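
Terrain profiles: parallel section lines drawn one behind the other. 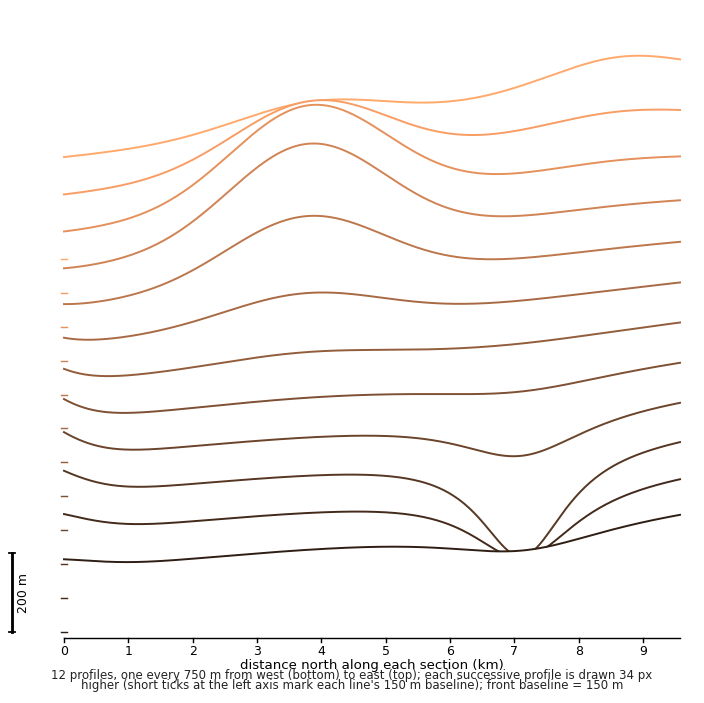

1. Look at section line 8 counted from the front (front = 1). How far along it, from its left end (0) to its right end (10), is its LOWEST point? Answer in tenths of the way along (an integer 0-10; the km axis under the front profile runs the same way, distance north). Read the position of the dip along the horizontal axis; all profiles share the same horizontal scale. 0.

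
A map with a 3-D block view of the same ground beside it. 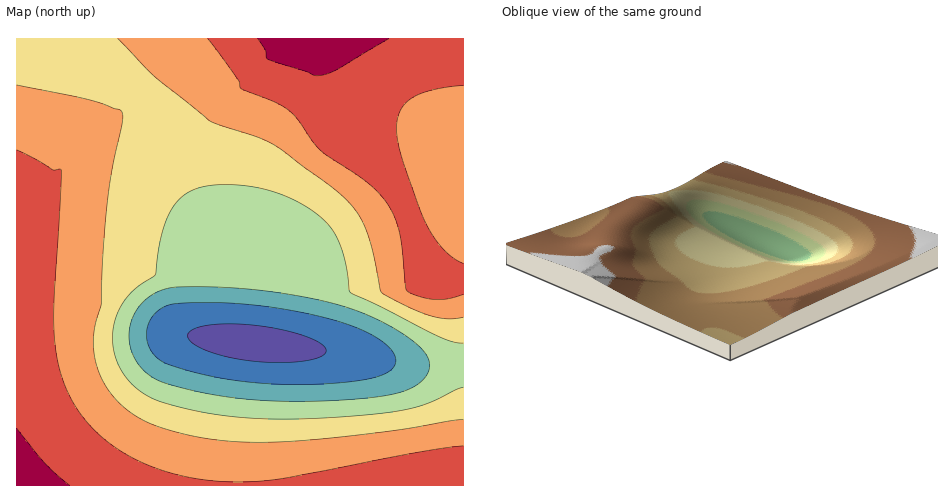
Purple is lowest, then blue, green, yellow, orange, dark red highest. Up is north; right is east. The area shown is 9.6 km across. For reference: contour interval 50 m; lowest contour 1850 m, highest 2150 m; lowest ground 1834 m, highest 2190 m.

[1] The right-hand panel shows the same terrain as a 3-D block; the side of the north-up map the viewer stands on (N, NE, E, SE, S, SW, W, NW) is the NW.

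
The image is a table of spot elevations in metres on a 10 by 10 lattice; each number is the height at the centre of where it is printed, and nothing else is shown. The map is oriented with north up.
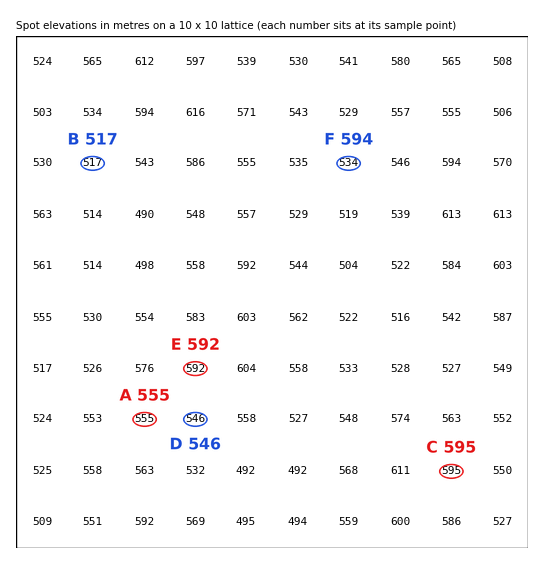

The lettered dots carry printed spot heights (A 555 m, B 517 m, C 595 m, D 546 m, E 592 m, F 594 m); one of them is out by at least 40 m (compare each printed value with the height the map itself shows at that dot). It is F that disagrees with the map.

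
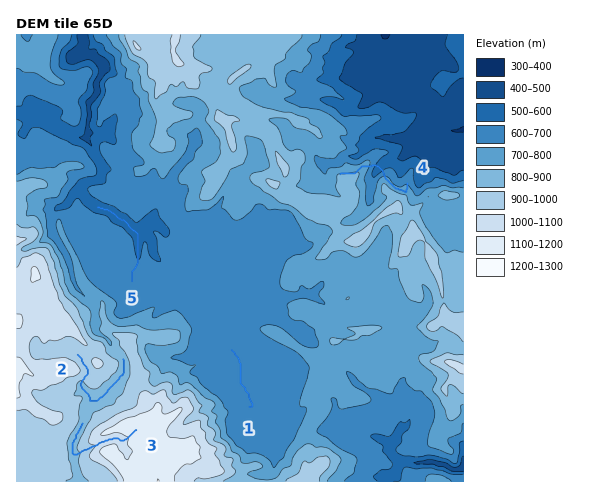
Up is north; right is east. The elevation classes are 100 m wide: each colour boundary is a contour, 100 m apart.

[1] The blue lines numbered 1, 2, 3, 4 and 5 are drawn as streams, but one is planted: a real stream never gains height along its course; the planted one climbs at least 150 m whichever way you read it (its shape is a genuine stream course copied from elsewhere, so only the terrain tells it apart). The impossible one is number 4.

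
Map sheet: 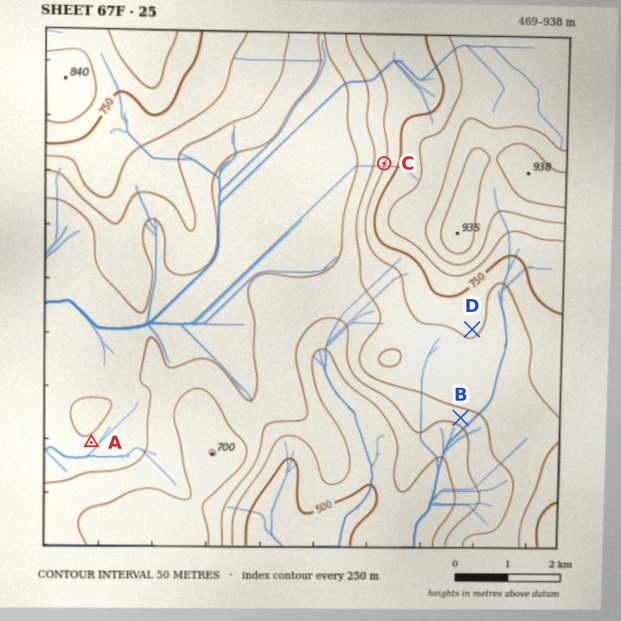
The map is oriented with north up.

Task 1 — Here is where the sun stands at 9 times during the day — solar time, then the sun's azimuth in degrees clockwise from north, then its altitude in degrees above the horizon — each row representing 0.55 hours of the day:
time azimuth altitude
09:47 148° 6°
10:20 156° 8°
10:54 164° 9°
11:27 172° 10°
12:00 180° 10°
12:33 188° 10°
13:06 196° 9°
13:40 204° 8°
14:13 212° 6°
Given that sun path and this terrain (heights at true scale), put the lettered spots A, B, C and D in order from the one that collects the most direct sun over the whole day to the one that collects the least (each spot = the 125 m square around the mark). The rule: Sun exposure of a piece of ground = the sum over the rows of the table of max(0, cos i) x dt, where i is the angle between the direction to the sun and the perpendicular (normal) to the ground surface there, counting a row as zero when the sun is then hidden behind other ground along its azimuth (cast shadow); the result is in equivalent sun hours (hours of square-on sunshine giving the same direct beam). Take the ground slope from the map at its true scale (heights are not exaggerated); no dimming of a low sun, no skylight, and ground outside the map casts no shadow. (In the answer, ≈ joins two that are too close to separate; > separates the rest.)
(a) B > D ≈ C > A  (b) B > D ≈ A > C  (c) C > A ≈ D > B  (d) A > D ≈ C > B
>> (b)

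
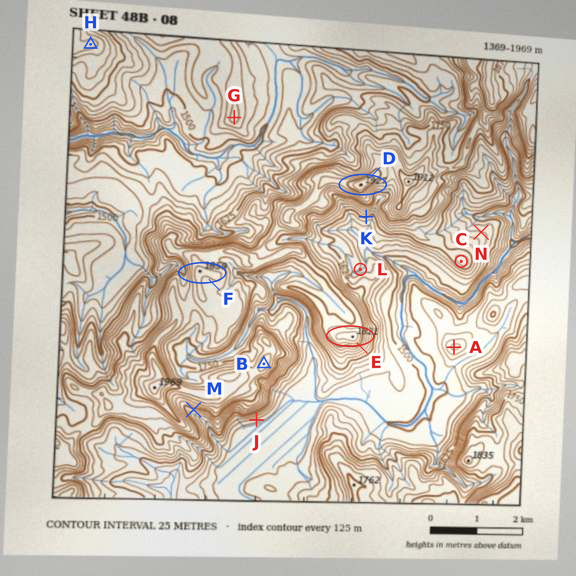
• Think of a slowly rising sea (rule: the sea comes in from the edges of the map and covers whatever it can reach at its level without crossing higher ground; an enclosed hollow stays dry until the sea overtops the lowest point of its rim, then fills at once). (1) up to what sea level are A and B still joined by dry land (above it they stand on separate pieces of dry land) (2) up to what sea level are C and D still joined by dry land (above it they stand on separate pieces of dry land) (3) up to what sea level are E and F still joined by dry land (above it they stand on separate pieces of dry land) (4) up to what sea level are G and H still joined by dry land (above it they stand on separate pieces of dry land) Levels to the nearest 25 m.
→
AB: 1525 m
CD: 1625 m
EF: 1750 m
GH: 1550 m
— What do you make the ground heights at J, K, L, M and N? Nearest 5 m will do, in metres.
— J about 1540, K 1630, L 1570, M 1735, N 1550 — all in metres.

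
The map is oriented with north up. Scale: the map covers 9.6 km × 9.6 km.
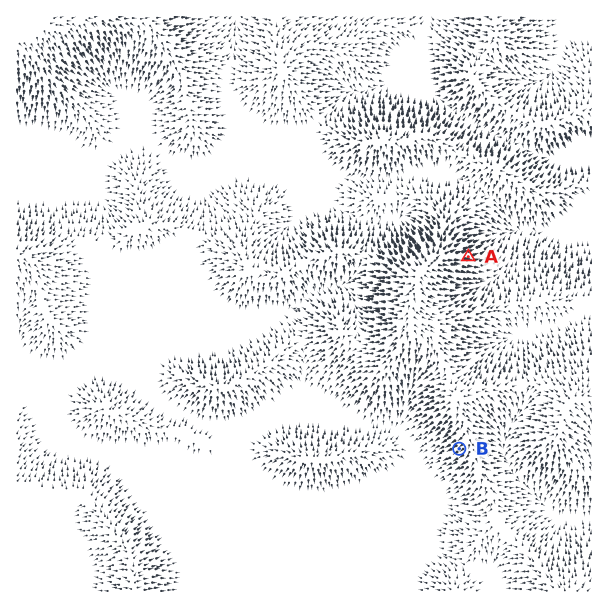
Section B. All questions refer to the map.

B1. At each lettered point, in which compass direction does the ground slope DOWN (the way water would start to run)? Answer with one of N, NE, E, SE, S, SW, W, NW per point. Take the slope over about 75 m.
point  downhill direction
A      E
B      SW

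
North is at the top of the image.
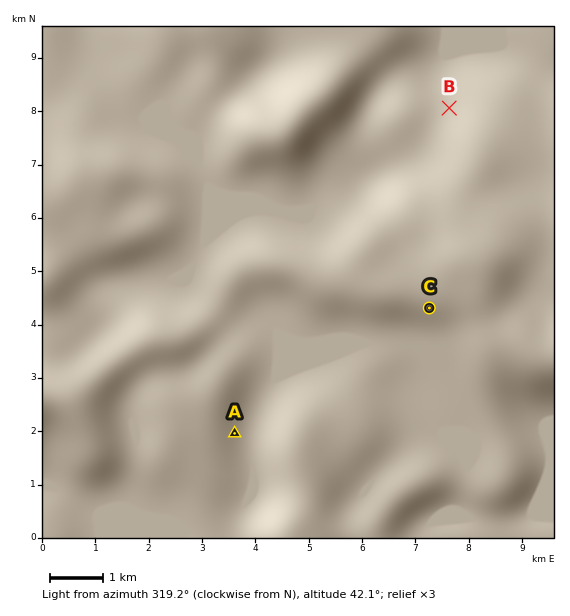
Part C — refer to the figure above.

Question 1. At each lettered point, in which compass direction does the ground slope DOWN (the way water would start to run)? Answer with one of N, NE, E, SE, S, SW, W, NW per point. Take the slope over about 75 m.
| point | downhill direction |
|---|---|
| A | E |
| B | N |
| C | S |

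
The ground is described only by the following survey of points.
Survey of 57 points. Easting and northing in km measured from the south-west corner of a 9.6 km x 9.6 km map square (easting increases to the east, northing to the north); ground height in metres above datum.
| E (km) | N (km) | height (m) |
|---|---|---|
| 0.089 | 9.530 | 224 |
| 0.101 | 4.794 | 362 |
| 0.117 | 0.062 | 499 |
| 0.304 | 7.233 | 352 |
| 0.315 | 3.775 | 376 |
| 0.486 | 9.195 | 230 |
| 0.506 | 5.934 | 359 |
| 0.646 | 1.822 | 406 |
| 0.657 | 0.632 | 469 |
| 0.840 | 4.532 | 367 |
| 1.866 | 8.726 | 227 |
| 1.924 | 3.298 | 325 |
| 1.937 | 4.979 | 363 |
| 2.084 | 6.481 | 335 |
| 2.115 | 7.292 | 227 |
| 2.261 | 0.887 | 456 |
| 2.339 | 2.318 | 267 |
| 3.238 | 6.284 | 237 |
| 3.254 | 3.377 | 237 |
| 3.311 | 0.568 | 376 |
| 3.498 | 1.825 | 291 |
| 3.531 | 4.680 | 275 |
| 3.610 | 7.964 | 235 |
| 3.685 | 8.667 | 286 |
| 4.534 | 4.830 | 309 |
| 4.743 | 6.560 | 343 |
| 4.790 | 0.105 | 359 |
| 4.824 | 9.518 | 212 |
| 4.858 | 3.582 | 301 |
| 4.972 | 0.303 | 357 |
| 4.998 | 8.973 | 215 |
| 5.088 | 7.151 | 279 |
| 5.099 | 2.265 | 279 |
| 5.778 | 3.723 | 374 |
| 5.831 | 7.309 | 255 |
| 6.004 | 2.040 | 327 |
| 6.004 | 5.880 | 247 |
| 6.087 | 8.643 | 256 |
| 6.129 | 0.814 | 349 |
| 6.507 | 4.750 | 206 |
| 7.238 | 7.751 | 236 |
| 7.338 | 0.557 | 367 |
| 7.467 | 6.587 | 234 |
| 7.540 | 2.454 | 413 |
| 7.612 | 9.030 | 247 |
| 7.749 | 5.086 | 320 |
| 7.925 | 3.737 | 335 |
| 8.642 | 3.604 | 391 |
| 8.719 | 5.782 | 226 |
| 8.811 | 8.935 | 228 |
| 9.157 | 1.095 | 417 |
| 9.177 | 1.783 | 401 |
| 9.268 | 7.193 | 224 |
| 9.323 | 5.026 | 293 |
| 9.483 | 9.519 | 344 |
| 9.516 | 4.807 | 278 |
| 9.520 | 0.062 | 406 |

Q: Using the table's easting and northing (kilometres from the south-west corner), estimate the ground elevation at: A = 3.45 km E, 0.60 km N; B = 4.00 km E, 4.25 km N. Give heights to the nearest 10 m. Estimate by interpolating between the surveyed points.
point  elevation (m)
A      330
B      320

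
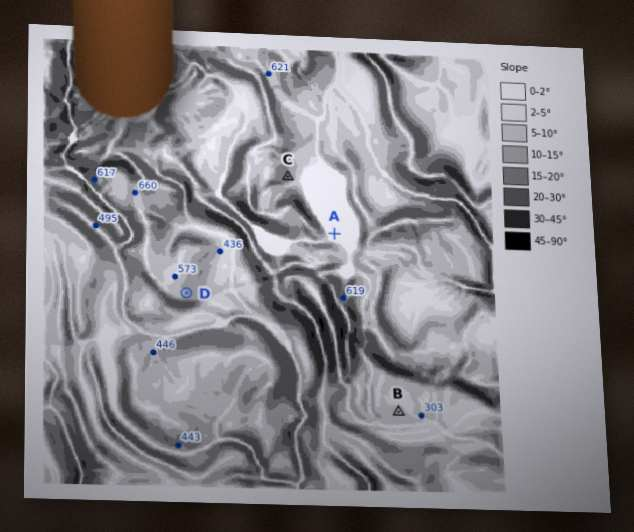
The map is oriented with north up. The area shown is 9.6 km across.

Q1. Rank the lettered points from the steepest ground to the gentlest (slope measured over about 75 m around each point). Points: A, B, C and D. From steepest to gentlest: C D B A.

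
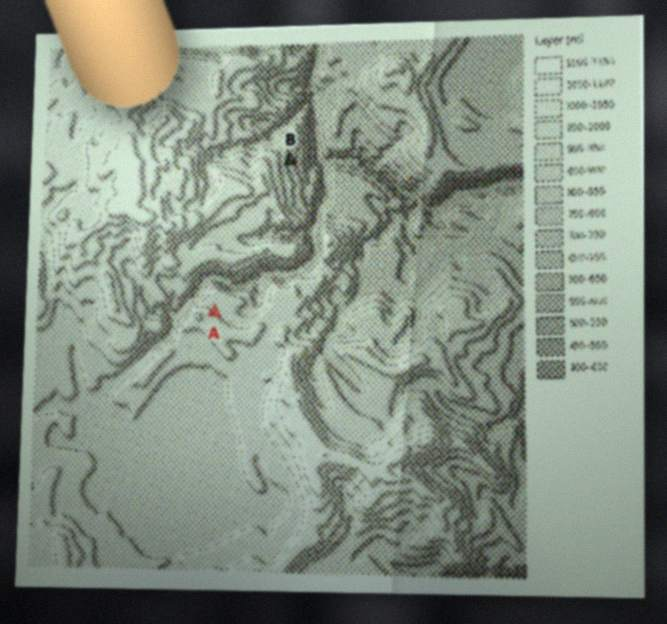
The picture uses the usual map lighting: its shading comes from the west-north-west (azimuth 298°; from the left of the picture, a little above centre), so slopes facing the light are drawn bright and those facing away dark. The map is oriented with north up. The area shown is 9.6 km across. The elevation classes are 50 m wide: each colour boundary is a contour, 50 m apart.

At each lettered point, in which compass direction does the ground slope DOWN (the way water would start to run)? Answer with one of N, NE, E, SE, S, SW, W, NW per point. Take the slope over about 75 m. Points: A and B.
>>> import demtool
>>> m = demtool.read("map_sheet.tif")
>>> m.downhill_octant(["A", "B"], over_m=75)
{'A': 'NE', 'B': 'E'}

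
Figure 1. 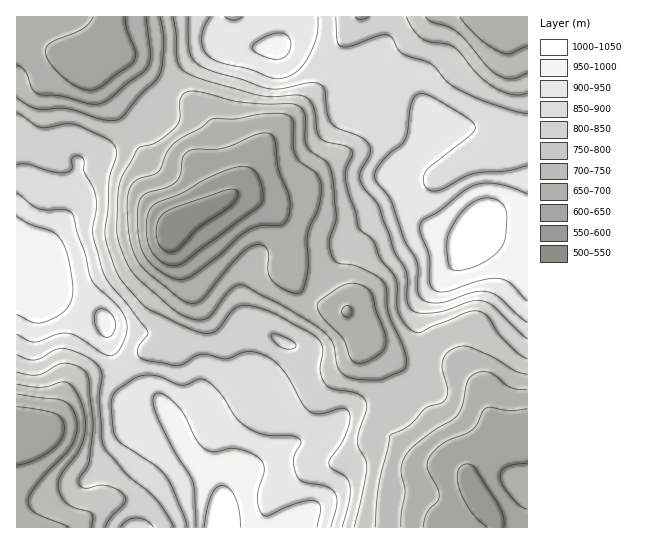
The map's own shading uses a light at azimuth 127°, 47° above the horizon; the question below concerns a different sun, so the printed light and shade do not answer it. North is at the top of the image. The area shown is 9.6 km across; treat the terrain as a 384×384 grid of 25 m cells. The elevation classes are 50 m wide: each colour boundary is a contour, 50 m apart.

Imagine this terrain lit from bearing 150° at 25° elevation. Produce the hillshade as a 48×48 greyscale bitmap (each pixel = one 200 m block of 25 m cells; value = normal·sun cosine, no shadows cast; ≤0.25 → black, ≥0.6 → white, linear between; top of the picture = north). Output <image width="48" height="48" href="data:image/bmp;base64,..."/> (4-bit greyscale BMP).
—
<image width="48" height="48" href="data:image/bmp;base64,Qk32BAAAAAAAAHYAAAAoAAAAMAAAADAAAAABAAQAAAAAAIAEAAATCwAAEwsAABAAAAAAAAAAAAAAABEREQAiIiIAMzMzAERERABVVVUAZmZmAHd3dwCIiIgAmZmZAKqqqgC7u7sAzMzMAN3d3QDu7u4A////AIiZqnMAE2iGMTeZhURpvd26mqqpmHZnioiJq6cxJGd2QjaZhkNHrN3KmqqpmHZniXd3irqFVnh2UzWJmFM0ab3LmqqpiHd4iFVVaKqpiJh2VDV4mYZCNYvLqZmYiIh3d0MyNXiZmZh3dUVomZhkNGm8qZiIiZh2ZkMQAVeImZiHdlVniZmIdmebu6mYmZdVVVQgACaJmZiIdlVmZ4maqpiJvMu6qpdURXZSAAR5mIiHdmVVVWiavMqIm93cy7l2VXdlIAFXiHd3d2VVREVnisyois3d3MqYh4iHUgE2d3d3d3ZlVEVVRqzKmazN3bqpmZqphSI2dmd3d3d2ZmZlM2rLmZq83bqqqs3cp0I2ZmZmd3d4iHd2UzaZiImrzLqau+7tuEI1ZVVFZnd4iId3ZCNWd3iZq7qavO7tuFM0RDMzRWZneHeIdjIkVmeImrupvN7uyoZmQyIzNFZmd3iJmFMjRWeImru6q83u3KmZdTRUNFVmZniaqoUyNGeZmru6q7zu3LvMuHd3VEVWZ3iaqpdTNGiaqqqqmrze26rNyph2UzRWd3dmZ3dlRXmqqYiJmave2oisuXZTIiNWZlQzNFZmVoq8y5d4maq8ynZ4h1QyERI0RDMjVmZmVovf/smJmZmaunVVZkQzIhEjIiNGipdmRGrv//2pmYiJqXVEVlREQxEjMzRXrMqGQje+///KmHeImYZVVVQzQyEkVVVWnNyoYyNq7//amHd4iZh3ZUIiIyE1d3ZVesy6hkI2re7bmIiIiZmIdkIQEiEleIdlaKqpmGQ1ebzLqYiIiZmYh2MgARAUaIdlZ4mHd3ZVZ5q7qXd3iJmZmYdCERABRndlVniHZndlZ3iamGVWeJq6q7l0IhAAE1VURGeIZmZlVniJiFQ0aKzLvNynQyEAEkRERFZ3ZmZTNWeJiFREWKvMzO7bhkMRI0VERFZ3ZmVCIkZ4h1VVVorMze//24ZDNWZURFZ4d3ZCACRWZlZlVXm93e//7cqGVmdlREZ4iHdjEAEjRVZlVnm97d3d3dy5dneHZERWd4iGMAABNFVWZ4m93My7u8zKhmeZhkIjRnmqhBASNFVmZ3isy7zLqrzLl2aKqGMhNGiruXVEVWZVVmZ5qr3ty7u7l2VoqphkRFebzbmHd4ZURERWib3/3Lu7qWQ1i8uoZVaJvMuYd3ZDMzM1Z5vdy6vMy5YzabupdlV4iZiGVUQiIiI0VWirqqvN7tpkRomIdlRWZmZUMzMREREjNFeaqrvO//63VWZ3dlREVVVDM1UyERERI0aavMze///qdVZndlVVVVVDI3dkREIQASSKzd3d3v/8l3eId2VmZmVCInh2ZmQhABNpvN3dzN7smHiZhlVmdmVDImd3d3ZTIRJHm8zMu7zcp1Z4hlVWZ2VVQ2eJmZh2VDM0aJmZmZrMqFRWd2VEVmVVVHiau6qYdkQzRWZlVniruWQ0Z3VDRVVVVXiJu7qYdlRDNFVERWeKqoUzVnZDRFVVZoeJq7qXZVRURFVURWeJqpYyRnZURFVWdw=="/>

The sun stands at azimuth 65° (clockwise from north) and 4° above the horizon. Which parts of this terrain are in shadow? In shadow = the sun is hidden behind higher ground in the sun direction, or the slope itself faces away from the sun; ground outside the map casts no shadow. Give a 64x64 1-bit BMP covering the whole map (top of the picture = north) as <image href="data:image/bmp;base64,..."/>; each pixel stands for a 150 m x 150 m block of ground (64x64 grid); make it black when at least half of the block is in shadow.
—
<image width="64" height="64" href="data:image/bmp;base64,Qk0+AgAAAAAAAD4AAAAoAAAAQAAAAEAAAAABAAEAAAAAAAACAAATCwAAEwsAAAIAAAAAAAAA////AAAAAAD///+AAAAAPP///4AAAAB/////gAAAAH////+AAAAA/////4AAAAD+////AAAAAPz///4AAAAA+P///AAAAABw///4AAAAAAD///gAAAAAAP/98AAAAAAA//nwAAAAAAD/++AAAAAAAP/74AAAAAAA//PAAAAAAAD/88AAAAAAMP/xgAAAAAB8//AAAAAAAP//8AAAAAAB///wAAAAAAP///AAAAA/////8AAAAH///9/wAAAB////z+AAAAP////D4AAAB////8HgAOAf////wEAB4D////8AAAHgf////wAAAeD///3/AAABwf///H4AAADB///8PAAAAEP///wAAAAf4////AAAAB/n///8AAAAP/////wAAAA//////AAAAH/////8AAAAf////+AAAAB/////wAAAAH////+AAAAAf////4AAAAA/////AAAAAB////8AAAAAD////gAAAAAH///8AAAAAAf///wAAAAAB////AAYAAAD///8ADwAAAP///3ACAADD///++AAAAMP///h4AAAPh///8HgAAD/////gcAAA/////8BgAAH/////gAAAAf///+AAAAAB////4AAAAAD////gAAAAAH///8AAAAAAP//wAAAAAAAf/+AAAAAAAA//wAAAAAAAA//AAAAAAAAB/8AAAAACA=="/>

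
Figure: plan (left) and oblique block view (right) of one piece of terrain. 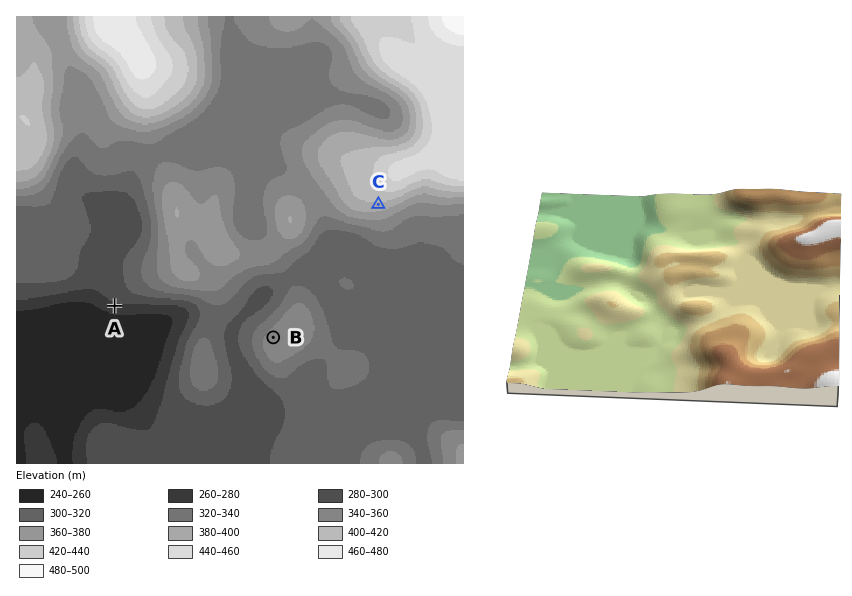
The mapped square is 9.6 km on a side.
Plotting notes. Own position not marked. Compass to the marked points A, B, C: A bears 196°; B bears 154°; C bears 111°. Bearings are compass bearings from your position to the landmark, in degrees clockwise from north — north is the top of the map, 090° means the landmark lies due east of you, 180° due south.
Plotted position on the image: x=168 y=123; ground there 365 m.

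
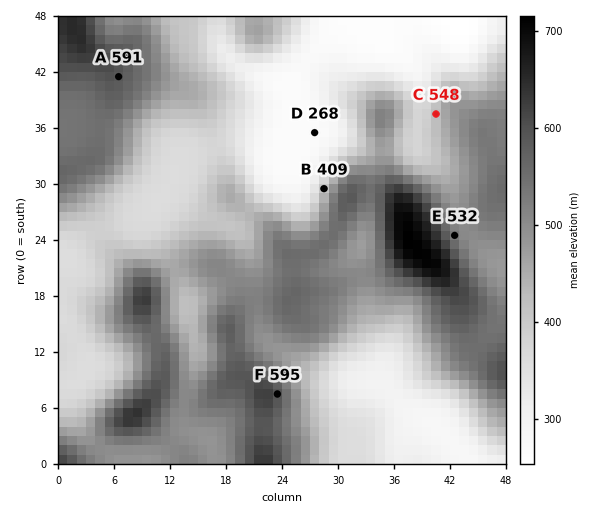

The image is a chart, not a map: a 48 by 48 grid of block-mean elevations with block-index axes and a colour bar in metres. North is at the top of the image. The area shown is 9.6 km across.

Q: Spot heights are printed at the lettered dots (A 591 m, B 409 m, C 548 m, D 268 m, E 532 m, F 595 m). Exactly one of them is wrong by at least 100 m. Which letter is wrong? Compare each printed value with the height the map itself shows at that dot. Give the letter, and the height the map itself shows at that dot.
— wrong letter C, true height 423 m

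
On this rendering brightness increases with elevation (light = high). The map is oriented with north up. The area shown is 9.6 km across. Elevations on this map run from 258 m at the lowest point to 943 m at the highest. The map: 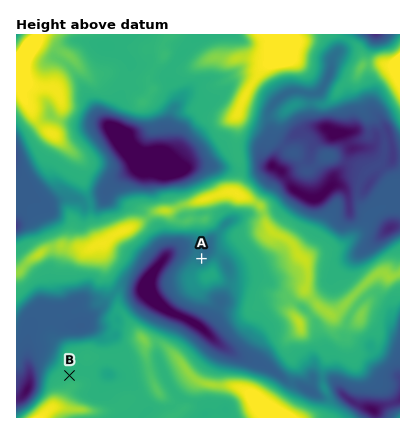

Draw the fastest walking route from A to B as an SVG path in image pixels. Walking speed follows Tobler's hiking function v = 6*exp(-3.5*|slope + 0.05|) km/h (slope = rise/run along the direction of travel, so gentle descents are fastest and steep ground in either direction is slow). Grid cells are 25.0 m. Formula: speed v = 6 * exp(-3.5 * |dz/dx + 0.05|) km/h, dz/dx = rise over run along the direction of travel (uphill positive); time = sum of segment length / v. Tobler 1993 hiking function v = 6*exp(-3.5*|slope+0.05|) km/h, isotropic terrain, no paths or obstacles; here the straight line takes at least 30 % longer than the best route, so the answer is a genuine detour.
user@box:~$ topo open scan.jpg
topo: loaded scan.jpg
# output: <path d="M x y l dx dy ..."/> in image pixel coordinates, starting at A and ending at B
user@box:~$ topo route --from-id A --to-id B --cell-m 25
<path d="M202 258l-14-12-6-4-16 0-8 4-34 36-18 36 0 4 2 4 0 2-8 14-28 28-2 6"/>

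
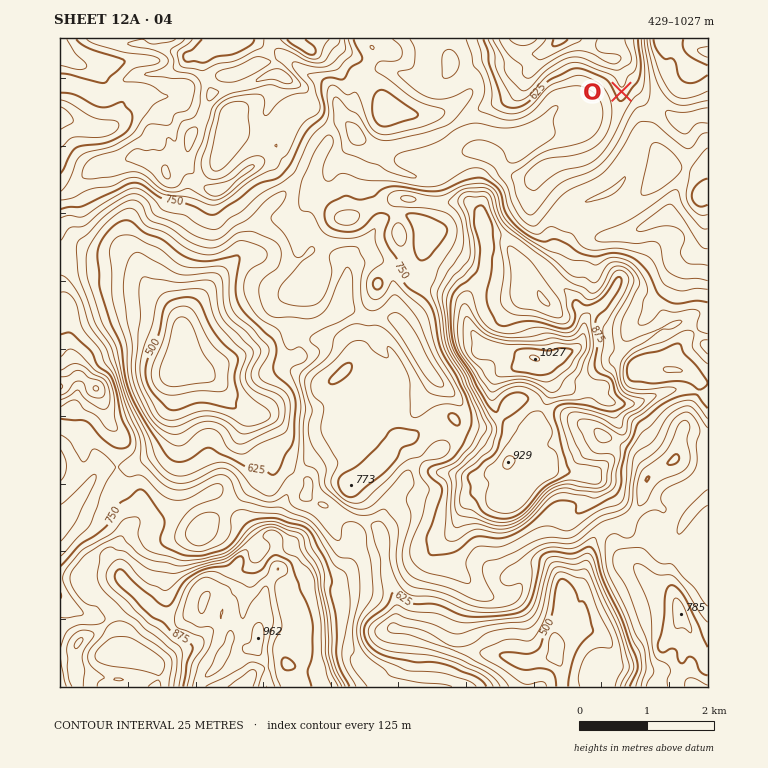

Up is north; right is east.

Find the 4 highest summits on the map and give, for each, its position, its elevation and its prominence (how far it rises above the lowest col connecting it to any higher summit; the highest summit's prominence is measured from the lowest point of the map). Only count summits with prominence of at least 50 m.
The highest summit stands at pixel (535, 359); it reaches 1027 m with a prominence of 598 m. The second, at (258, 638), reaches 962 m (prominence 268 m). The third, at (79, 643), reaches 854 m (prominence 53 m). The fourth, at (681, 614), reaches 785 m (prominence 100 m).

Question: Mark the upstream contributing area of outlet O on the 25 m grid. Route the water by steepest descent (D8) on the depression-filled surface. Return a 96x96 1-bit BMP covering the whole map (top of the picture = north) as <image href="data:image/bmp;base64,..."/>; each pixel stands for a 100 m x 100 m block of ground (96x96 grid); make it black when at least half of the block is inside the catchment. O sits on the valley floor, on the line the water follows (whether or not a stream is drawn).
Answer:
<image width="96" height="96" href="data:image/bmp;base64,Qk2+BAAAAAAAAD4AAAAoAAAAYAAAAGAAAAABAAEAAAAAAIAEAAATCwAAEwsAAAIAAAAAAAAA////AAAAAAAAAAAAAAAAAAAAAAAAAAAAAAAAAAAAAAAAAAAAAAAAAAAAAAAAAAAAAAAAAAAAAAAAAAAAAAAAAAAAAAAAAAAAAAAAAAAAAAAAAAAAAAAAAAAAAAAAAAAAAAAAAAAAAAAAAAAAAAAAAAAAAAAAAAAAAAAAAAAAAAAAAAAAAAAAAAAAAAAAAAAAAAAAAAAAAAAAAAAAAAAAAAAAAAAAAAAAAAAAAAAAAAAAAAAAAAAAAAAAAAAAAAAAAAAAAAAAAAAAAAAAAAAAAAAAAAAAAAAAAAAAAAAAAAAAAAAAAAAAAAAAAAAAAAAAAAAAAAAAAAAAAAAAAAAAAAAAAAAAAAAAAAAAAAAAAAAAAAAAAAAAAAAAAAAAAAAAAAAAAAAAAAAAAAAAAAAAAAAAAAAAAAAAAAAAAAAAAAAAAAAAAAAAAAAAAAAAAAAAAAAAAAAAAAAAAAAAAAAAAAAAAAAAAAAAAAAAAAAAAAAAAAAAAAAAAAAAAAAAAAAAAAAAAAAAAAAAAAAAAAAAAAAAAAAAAAAAAAAAAAAAAAAAAAAAAAAAAAAAAAAAAAAAAAAAAAAAAAAAAAAAAAAAAAAAAAAAAAAAAAAAAAAAAAAAAAAAAAAAAAAAAAAAAAAAAAAAAAAAAAAAAAAAAAAAAAAAAAAAAAAAAAAAAAAAAAAAAAAAAAAAAAAAAAAAAAAAAAAAAAAAAAAAAAAAAAAAAAAAAAAAAAAAAAAAAAAAAAAAAAAAAAAAAAAAAAAAAAAAAAAAAAAAAAAAAAAAAAAAAAEAAAAAAAAAAAAAAB/gAAAAAAAAAAAAAf/4AAAAAAAAAAAAA//4AAAAAAAAAAAAB//8AAAAAAAAAAAAB//8AAAAAAAAAAAAD//8AAAAAAAAAAAAD//4AAAAAAAAAAAAD//4AAAAAAAAAAAAD//wAAAAAAAAAAAAB//gAAAAAAAAAAAAB//AAAAAAAAAAAAAA/+AAAAAAAAAAAAAAf8AAAAAAAAAAAAAAf+AAAAAAAAAAAAAAf/AAAAAAAAAAAAAAf/AAAAAAAAAAAAAAf/AAAAAAAAAAAAAAf/gAAAAAAAAAAAAAf/wAAAAAAAAAAAAA//4AAAAAAAAAAAAA//+AAAAAAAAAAAAA///4AAAAAAAAAAAB///8AAAAAAAAAAAD////AAAAAAAAAAAD////gAAAAAAAAAAH////wAAAAAAAAAAP////4AAAAAAAAAAf////4AAAAAAAAAA/////4AAAAAAAAAA/////4AAAAAAAAAAf////wAAAAAAAAAAP/f//wAAAAAAAAAAH4P//gAAAAAAAAAAAAH//AAAAAAAAAAAAAD//AAAAAAAAAAAAAD//AAAAAAAAAAAAAB9+AAAAAAAAAAAAAAA8AAAAAAAAAAAAAAAIAAAAAAAAAAAAAAAAAAAAAAAAAAAAAAAAAAAAAAAAAAAAAAAAAAAAAAAAAAAAAAAAAAAAAAAAAAAAAAAAAAAAAAAAAAAAAAAAAAAAAAAAAAAAAAAAAAAAAAAAAAAAAAAAAA="/>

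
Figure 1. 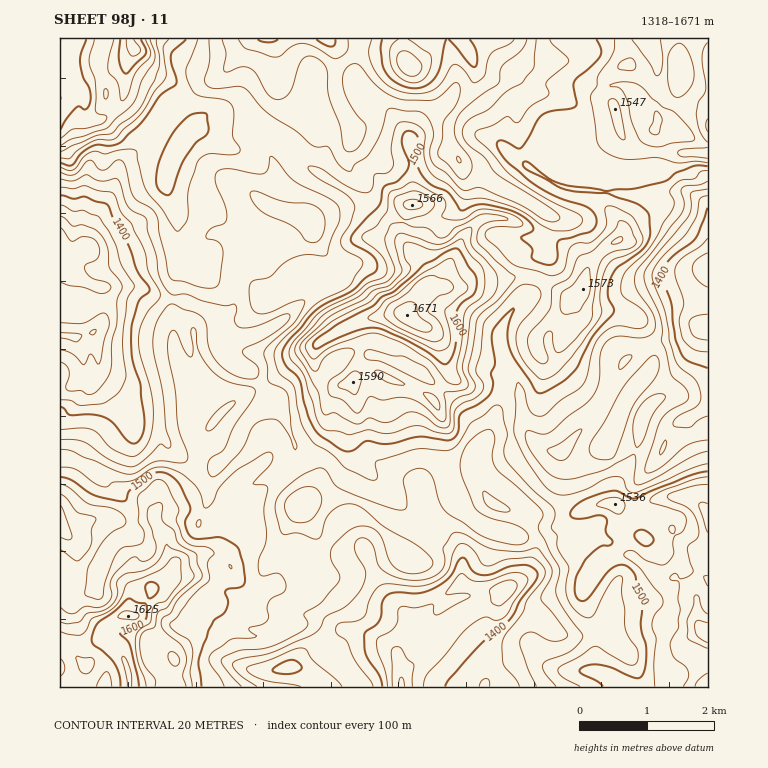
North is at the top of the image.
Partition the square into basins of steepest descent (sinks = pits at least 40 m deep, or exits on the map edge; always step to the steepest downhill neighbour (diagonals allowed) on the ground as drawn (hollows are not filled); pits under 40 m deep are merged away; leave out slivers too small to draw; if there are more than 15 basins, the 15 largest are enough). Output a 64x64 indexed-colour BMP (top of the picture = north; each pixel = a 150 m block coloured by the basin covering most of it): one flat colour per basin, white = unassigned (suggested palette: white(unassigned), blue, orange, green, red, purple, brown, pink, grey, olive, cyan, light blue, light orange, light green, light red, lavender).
<image width="64" height="64" href="data:image/bmp;base64,Qk12CAAAAAAAAHYAAAAoAAAAQAAAAEAAAAABAAQAAAAAAAAIAAATCwAAEwsAABAAAAAAAAAA////ALR3HwAOf/8ALKAsACgn1gC9Z5QAS1aMAMJ34wB/f38AIr28AM++FwDox64AeLv/AIrfmACWmP8A1bDFABEREREREiIiIiIiIiIiIiIiIiIiIiIiIiIiIiERERERERERERESIiIiIiIiIiIiIiIiIiIiIiIiIiIhERERERERERERERIiIiIiIiIiIiIiIiIiIiIiIiIiIiEREREREREREREREiIiIiIiIiIiIiIiIiIiIiIiIiIiIREREREREREREREiIiIiIiIiIiIiIiIiIiIiIiIiIiIhERERERERERERESIiIiIiIiIiIiIiIiIiIiIiIiIiIiERERERERERERESIiIiIiIiIiIiIiIiIiIiIiIiIiIiIRERERERERERESIiIiIiIiIiIiIiIiIiIiIiIiIiIiIREREREREREREREiIiIiIiIiIiIiIiIiIiIiIiIiIiIhERERERERERERESIiIiIiIiIiIiIiIiIiIiIiIiIiIiEREREREREREREREiIiIiIiIiIiIiIiIiIiIiIiIiIiIRERERERERERERERIiIiIiIiIiIiIiIiIiIiIiIiIiIiERERERERERERERESIiIiIiIiIiIiIiIiIiIiIiIiIiIhERERERERERERERERIiIiIiIiIiIiIiIiIiIiIiIiIiIhERERERERERERERESIiIiIiIiIiIiIiIiIiIiIiIiIiEREREREREREREREREiIiIiIiIiIiIiIiIiIiIiIiIiIRERERERERERERERESIiIiIiIiIiIiIiIiIiIiIiIiIhEREREREREREREREREiIiIiIiIiIiIiIiIiIiIiRCIhERERERERERERERERERIiIiIiIiIiIiIiIiIiIiREREREQREUERERERERERERESIiIiIiIiIiIiIiIiIkREREREREREQREREREREREREREiIiIiIiIiIiIiIiIiRERERERERERBEREREREREREREREiIiIiIiIiIiIiIiREREREREREREERERERERERERERERIiIiIiIiIiIiIiREREREREREREQRERERERERERERERESIiIiIiIiIiIiJERERERERERERBEREREREREREREREREiIiIiIiIiIiIkREREREREREREERERERERERERERERESIiIiIiIiIiIkREREREREREREQRERERERERERERERERIiIiIiIiIiIiRERERERERERERBEREREREREREREREREiIiIiIiIiIiJEREREREREREREERERERERERERERERERIiIiIiIiIiIkREREREREREREQRERERERERERERERERESIiIiERIiIkRERERERERERERBEREREREREREREREREREiIREREkREREREREREREREREEREREREREREREREREREREREREUREREREREREREREREQRERERERERERERERERERERERERRERERERERERERERERBERERERERERERERERERERERERFEREREQRREREREREREERERERERERERERERERERERERFERERERBEUREREREREQRERERERERERERERERERERERFEREREREQRRERERERERBERERERERERERERERERERERFEREREREREEUREREREREEREREREREREREREREREREREUREREREREREREREREREQRERERERERERERERERERERERFEREREREREFERERERERBEREREREREREREREREREREREREURERERBERREREREREERERERERERERERERERERERERMxERERQRERFEREREREQREREREREREREREREREREREREzEREREREREURERERERBEREREREREREREREREREREREzMxERERERETNEREREREEREREREREREREREREREREREzMzERERERETMzREREREQREREREREREREREREREREREzMzMxEREREzMzM0RERERBERERERERERERERERERERETMzMzMRERMzMzMzREREREEREREREREREREREREREREzMzMzMzMzMzMzMzNEREREQREREREREREREREREREREzMzMzMzMzMzMzMzNERERERBEREREREREREREREREREzMzMzMzMzMzMzMREUREREREEREREREREREREREREREzMzMzMzMzMzMzERERREREREQRERERERERERERERERMzMzMzMzMzMzMxEREREREURERBERERERERERERERETMzMzMzMzMzMzMxERERERERFEREERERERERERERERETMzMzMzMzMzMzMzERERERERERREQRERERERERERERETMzMzMzMzMzMzMzMzMRERERERERERERERERERERERETMzMzMzMzMzMzMzMzMzERERERERERERERERERERERETMzMzMzMzMzMzMzMzMzMxERERERERERERERERETMRETMzMzMzMzMzMzMzMzMzMzMzMxERERERERERERERMzMzMzMzMzMzMzMzMzMzMzMzMzMzERERERERERERERMzMzMzMzMzMzMzMzMzMzMzMzMzMzERERERERERERERMzMzMzMzMzMzMzMzMzMzMzMzMzMzMRERERERERERETMzMzMzMzMzMzMzMzMzMzMzMzMzMzMxERERERERERETMzMzMzMzMzMzMzMzMzMzMzMzMzMzMzMxERERERERETMzMzMzMzMzMzMzMzMzMzMzMzMzMzMzMzERERERERERMzMzMzMzMzMzMzMzMzMzMzMzMzMzMzMzMRERER"/>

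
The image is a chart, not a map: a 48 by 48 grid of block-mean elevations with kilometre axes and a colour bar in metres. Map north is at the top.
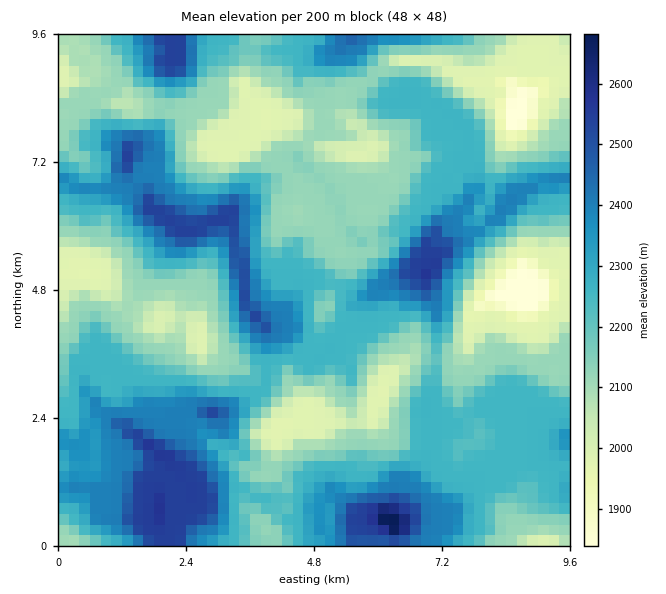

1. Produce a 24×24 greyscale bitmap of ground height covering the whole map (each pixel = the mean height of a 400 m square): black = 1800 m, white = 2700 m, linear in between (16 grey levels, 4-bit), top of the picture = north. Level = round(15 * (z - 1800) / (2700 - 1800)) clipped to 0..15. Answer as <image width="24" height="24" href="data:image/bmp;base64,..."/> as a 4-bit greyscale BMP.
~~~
<image width="24" height="24" href="data:image/bmp;base64,Qk2WAQAAAAAAAHYAAAAoAAAAGAAAABgAAAABAAQAAAAAACABAAATCwAAEwsAABAAAAAAAAAAAAAAABEREQAiIiIAMzMzAERERABVVVUAZmZmAHd3dwCIiIgAmZmZAKqqqgC7u7sAzMzMAN3d3QDu7u4A////AFebzKl2aJvNyphlRXms3Mt2eJve2qhmZ5qs3MuHeJqruph3eJmrzMp1Z4iJmIiIiJmr3KiFRVZmeHeIiImrqqqEMzRFeIeIiImaqquXQzU0eHeIiHiIiId4ZVZDaGZ4dniIdlVoeIhkV1VWVWh2VTV6mIh2V1RURVZlREWbqXiIeGMzM0VFVVa6mGiZqoMREzM1Zle5iHeKzJUhEzNGiYi4d2VozLdCM1VnrMu3ZlZnnLl1VXd6zLy4VVVWiamod5mqupmoVVVVeImamJebqGVmZlVVaIh4mWesp0M0VUM0Z4hUVmeZllMzNFVFaIhCRVVVVVUzNFVoiIYxJEVWeGU0VmVnh1MxI0VXvJdmeJl1RDQzM1V5vJh2eJqod2ZTMw=="/>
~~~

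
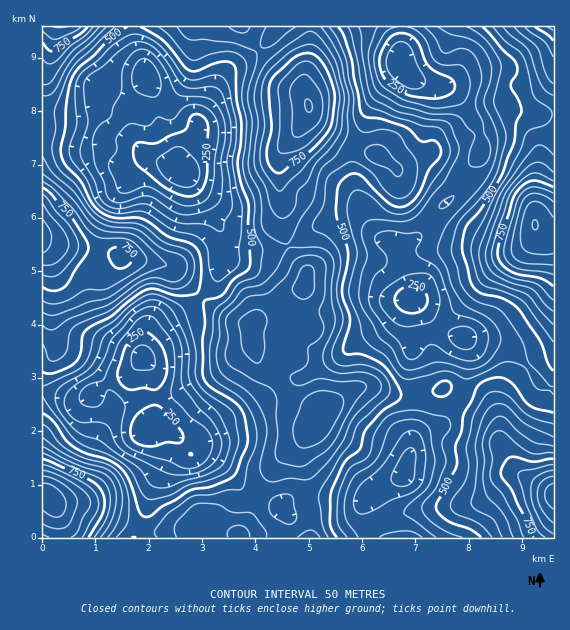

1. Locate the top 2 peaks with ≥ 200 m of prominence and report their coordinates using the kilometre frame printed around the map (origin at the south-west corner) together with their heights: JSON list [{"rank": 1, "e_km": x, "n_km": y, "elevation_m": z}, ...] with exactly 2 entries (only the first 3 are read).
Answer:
[{"rank": 1, "e_km": 9.24, "n_km": 5.89, "elevation_m": 952}, {"rank": 2, "e_km": 4.99, "n_km": 8.11, "elevation_m": 904}]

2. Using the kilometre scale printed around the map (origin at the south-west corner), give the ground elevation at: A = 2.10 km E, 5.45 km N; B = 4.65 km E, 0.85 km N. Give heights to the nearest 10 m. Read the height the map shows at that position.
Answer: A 630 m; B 550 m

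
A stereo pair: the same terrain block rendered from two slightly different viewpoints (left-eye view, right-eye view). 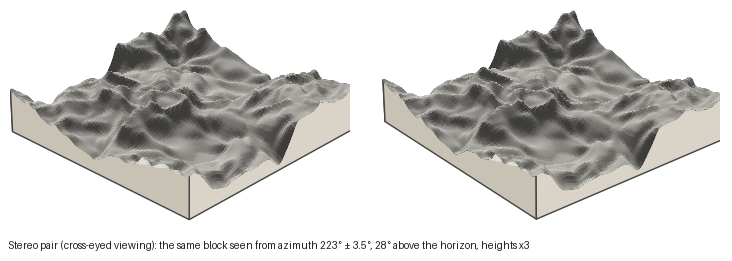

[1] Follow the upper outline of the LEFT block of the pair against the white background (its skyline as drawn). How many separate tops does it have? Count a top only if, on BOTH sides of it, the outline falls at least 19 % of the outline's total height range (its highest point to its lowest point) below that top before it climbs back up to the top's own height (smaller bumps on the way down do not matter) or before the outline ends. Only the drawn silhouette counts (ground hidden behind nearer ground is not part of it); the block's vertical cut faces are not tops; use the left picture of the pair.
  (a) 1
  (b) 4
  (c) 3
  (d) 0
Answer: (a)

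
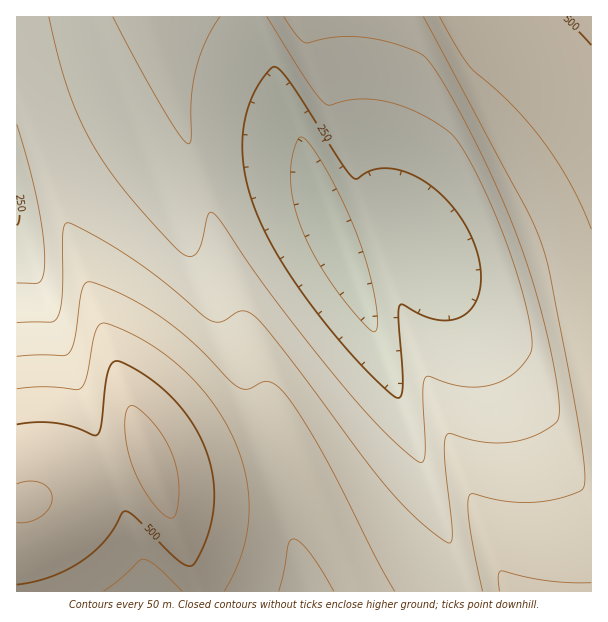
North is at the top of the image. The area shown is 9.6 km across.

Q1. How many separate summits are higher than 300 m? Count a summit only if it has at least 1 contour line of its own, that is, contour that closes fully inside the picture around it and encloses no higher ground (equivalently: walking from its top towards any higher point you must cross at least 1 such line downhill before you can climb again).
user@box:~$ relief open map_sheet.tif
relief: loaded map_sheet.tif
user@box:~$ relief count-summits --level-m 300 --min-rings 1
1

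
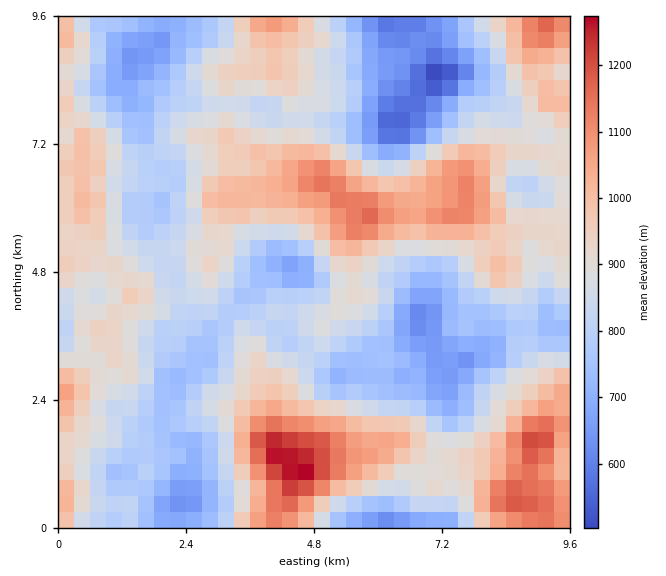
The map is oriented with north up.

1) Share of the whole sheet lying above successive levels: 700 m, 90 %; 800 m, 68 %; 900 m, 42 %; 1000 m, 18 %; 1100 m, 7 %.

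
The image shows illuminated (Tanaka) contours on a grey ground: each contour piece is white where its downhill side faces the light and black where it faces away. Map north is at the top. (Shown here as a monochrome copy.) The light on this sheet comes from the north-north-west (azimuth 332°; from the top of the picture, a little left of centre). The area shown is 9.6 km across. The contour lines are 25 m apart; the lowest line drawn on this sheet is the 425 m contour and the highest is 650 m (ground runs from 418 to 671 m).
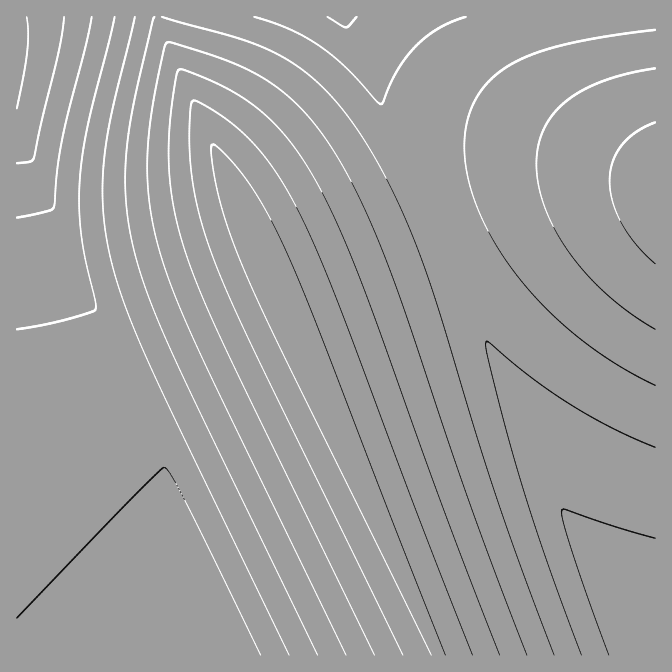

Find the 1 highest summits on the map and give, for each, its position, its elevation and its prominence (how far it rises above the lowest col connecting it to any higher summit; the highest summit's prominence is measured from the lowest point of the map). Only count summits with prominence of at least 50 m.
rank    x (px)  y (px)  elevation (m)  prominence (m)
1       268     272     671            253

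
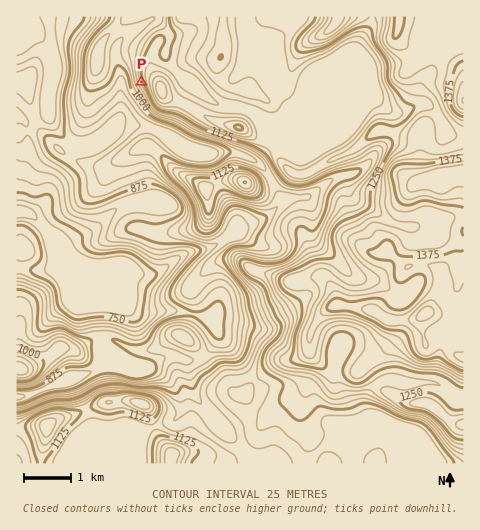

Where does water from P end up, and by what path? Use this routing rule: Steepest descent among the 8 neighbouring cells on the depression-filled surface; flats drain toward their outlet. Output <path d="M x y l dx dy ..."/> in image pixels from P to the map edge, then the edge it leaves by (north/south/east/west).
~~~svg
<path d="M141 82l-18 19 0 9-3 6-4 6-3 5-2 3 0 2-12 12-22 0-1-1-8-2-14-14-5-10-1-22 1-1 1-11 2-1 0-23-2-2 0-3-3-7-13-13-17 0"/>
exit: west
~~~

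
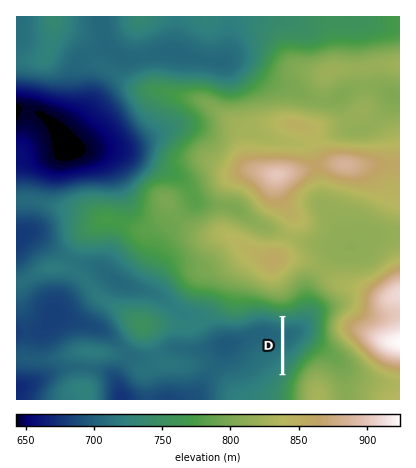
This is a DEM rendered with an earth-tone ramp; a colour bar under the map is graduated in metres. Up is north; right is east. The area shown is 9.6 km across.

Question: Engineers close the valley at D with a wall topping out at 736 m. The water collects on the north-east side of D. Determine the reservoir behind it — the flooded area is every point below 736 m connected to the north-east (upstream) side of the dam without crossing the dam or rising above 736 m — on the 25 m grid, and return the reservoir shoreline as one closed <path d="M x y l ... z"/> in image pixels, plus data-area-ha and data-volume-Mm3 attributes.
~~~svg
<path d="M308 315l-24 3 0 53 28-35 1-14-2-4-3-3z" data-area-ha="66" data-volume-Mm3="9.60"/>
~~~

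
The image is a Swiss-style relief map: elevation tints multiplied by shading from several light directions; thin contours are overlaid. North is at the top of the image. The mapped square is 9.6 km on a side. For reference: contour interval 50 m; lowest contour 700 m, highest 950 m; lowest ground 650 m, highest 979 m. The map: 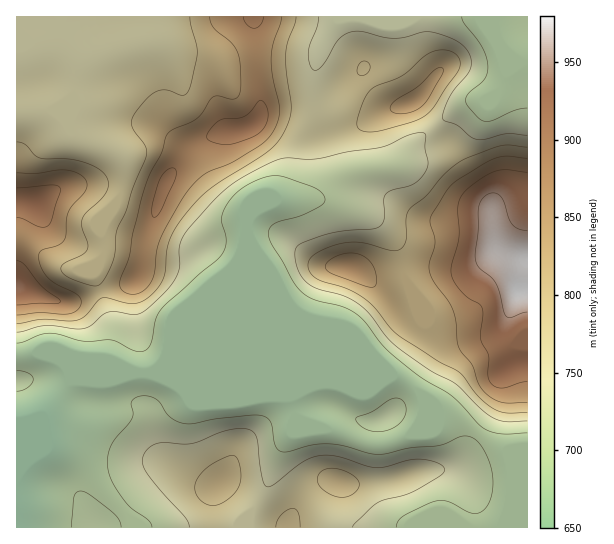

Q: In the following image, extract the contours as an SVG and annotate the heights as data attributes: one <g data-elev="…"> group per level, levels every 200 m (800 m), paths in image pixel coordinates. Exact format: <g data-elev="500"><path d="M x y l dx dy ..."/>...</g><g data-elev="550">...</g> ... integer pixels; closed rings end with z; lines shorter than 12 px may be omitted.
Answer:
<g data-elev="800"><path d="M300 527l-2-14-3-4-2-1-6 2-6 5-4 7-1 5"/><path d="M208 505l6 1 8-3 9-7 7-7 3-8 0-8-2-11-4-6-6 0-16 7-9 7-7 9-2 8 1 7 5 7z"/><path d="M336 497l9 0 8-3 6-7-1-6-5-6-11-5-11-2-8 2-5 7 1 8 6 6z"/><path d="M17 324l25-5 35 1 9-5 12-14 4-3 5 0 20 5 8 0 10-3 10-9 6-8 3-8 3-25 3-11 7-13 9-13 13-15 12-10 59-38 8-8 6-11 5-12 2-10-5-39 0-19 10-34"/><path d="M527 147l-18-2-11 1-32 12-13 9-11 10-16 19-17 14-3 8 0 23-3 5-4 4-9 0-29-8-16 1-14 3-14 7-6 5-3 7 1 6 6 7 8 4 23 6 15 8 12 10 17 22 8 7 39 26 22 11 18 23 13 11 15 7 22-1"/><path d="M364 131l10 1 12-3 28-8 13-7 7-7 24-36 2-8-2-7-4-3-7-3-14 2-9 5-22 19-29 12-8 10-8 21 1 8z"/><path d="M360 75l5 0 4-4 1-5-3-4-5-1-3 4-2 6z"/><path d="M190 17l7 34-7 36-3 6-4 2-17-5-11 2-10 9-12 16-2 5 1 5 13 19 1 9-13 32-7 24-9 19-2 23-2 9-7 14-7 9-8 1-18-7-9-5-3-5 3-6 17-8 6-5 1-7-6-15 0-8 4-7 14-12 6-8 2-8-2-8-9-9-16-7-14-2-28-1-5-4-9-9-8-3"/></g>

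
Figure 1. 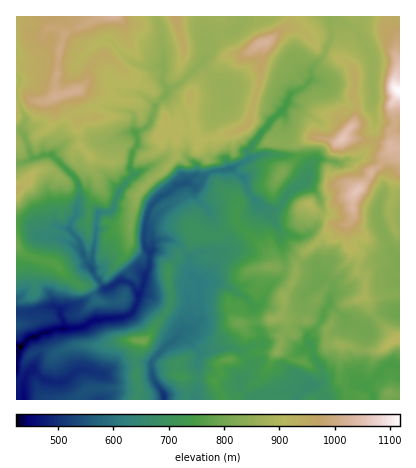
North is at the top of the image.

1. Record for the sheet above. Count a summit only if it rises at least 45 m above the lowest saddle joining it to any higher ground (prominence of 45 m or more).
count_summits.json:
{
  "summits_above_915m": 3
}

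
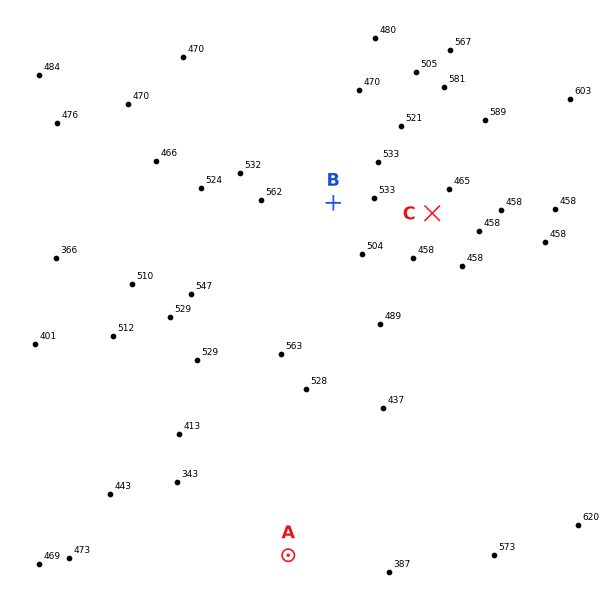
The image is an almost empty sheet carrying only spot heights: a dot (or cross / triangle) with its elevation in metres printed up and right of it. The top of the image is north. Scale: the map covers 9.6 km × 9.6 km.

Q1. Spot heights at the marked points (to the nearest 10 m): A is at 410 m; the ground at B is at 540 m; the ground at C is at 460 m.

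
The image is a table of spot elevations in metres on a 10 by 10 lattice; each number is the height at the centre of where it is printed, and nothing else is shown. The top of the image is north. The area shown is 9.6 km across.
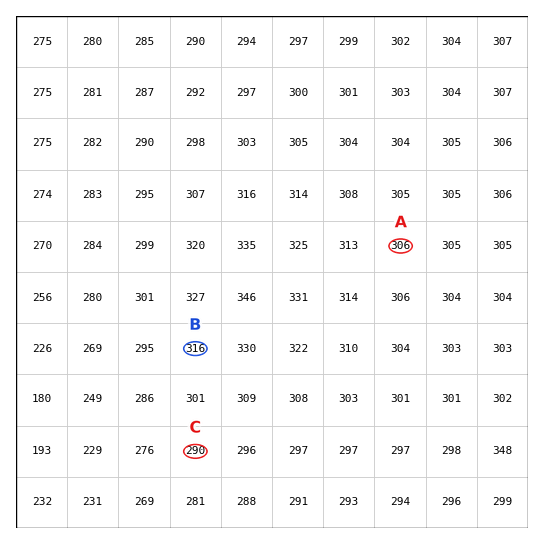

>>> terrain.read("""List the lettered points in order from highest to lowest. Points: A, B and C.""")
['B', 'A', 'C']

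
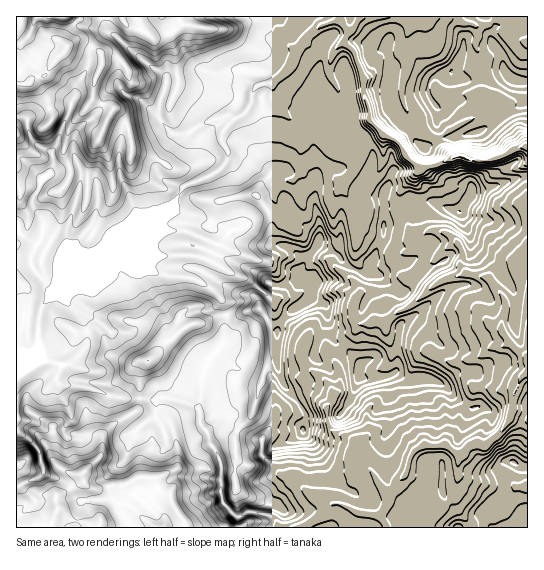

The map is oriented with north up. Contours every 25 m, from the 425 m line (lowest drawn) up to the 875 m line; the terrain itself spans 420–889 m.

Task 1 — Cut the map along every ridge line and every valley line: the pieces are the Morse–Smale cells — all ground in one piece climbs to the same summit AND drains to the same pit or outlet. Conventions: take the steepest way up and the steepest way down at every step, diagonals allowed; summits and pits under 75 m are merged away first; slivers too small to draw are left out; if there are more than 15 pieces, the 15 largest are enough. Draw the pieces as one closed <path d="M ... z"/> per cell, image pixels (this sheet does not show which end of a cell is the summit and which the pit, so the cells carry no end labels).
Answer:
<path d="M179 16l-163 1 1 338 14-2 6-4 3-38 4-8 7-7 44-19 66-65 12-7 10-18 30-12 12-12 3-12-7-10 0-6 13-16 13-8 5-10 1-11 5-5 13-2 1 12 3 4 23 10 25 8 2-7 0-12-2-2-14 4-12-3-24-24-6-15-9-7-16-8-8-10-7-4-14 0-31-5z"/><path d="M361 135l-10 12 6 7-1 13-13 18 0 4 12 22 0 43 2 15-4 6 0 6 7 10-7 12 0 15 6 7-16 22-8 16-9-14-13-5-9 2-1 13 4 7 14 10 11 14 1 7-6 10 2 20 6 6 16 6 6 6 6 14 14 23 12 13 16-20 4-16 9-11 5-3 22 0 14-22 2-13 14-22 10-1 12 4 18 0 5-12 8-8 0-194-10 0-28 11-17 3-14 21-26-11-14-1-6 0-12 5-16 2-2-12-13 1-4-1-3-5 0-7 9-18 1-10-8-16z"/><path d="M143 229l-48 48-44 19-7 7-4 8-3 38-6 4-12 0-3 2 0 172 286 1 20-12 10-11-19-9-20-17-14-6-16-16-2-17-8-1-20-11-7-1-12 0-8 4-6-8-1-14-20-9-13-3-11 3-30-1-15-3-25-9-22-2-6-3-1-4 5-12 12-5 8-8 6-10 0-13-9-19 19 9 13 12 20 0 2-2 3-17-11-38z"/><path d="M273 96l-1 3 4 7 19 17 1 4 5 19-2 11 0 18-5 5-16 1-3 4 1 20-30 20-15 6-10 14-6 0-3 9-5 6-20-5-28 1-4-4-4 10 0 7 10 6 33 4 19 10 7 8 4 8 3 12-3 24-16 21-7 19 0 18-2 7 2 20 5 5 8-4 19 1 20 11 8 1 2 17 16 16 14 6 20 17 18 8 12 1 16-32 9-7-7-9-4-12-5-6-17-6-6-6-2-20 6-10-1-7-11-14-14-10-4-7 0-9 3-6 15 3 7 4 7 12 8-16 16-22-6-7 0-15 7-12-7-10 0-6 4-6-2-15 0-43-12-22 0-4 13-18 1-13-4-6-10-3-6 21-18 6-2 8-4-38 8-25-23-8z"/><path d="M527 16l-130 1-1 9-8 15 3 22-3 42 9 16 15 12 6 11 9 3 15-10 16 0 20-5 46-30-1-20 5-1z"/><path d="M166 208l-25 26-17 41 11 38-3 17-2 2-20 0-13-12-18-8 8 18 0 13-6 10-8 8-12 5-5 12 3 6 26 3 25 9 15 3 49 0 25 8 2-8 0-18 3-11 20-29 3-24-7-20-15-13-16-7-28-2-10-6 0-7 4-8-2-15z"/><path d="M271 83l-10 1-5 3-3 3-1 11-5 10-13 8-10 11-3 11 7 10-3 12-12 12-30 12-10 18-6 4-14 30 0 11 6 6 28-1 20 5 5-6 3-9 6 0 10-14 15-6 30-20-1-20 3-4 16-1 5-5 0-18 2-11-5-19-1-4-22-21z"/><path d="M514 412l-3 2-7 15-18 16-13-1-11 11-8-3-8-7-23 0-5 3-9 11-4 16-17 20-1 11-7 9 7 12 140 1 1-109z"/><path d="M339 16l-158 0-1 6 14 5 36 4 17 16 11 4 9 7 6 15 20 22 13 5 17-4 2 2 0 12-2 7 10 4 4 0-2 5 0 11 4 6 4 1 11-17 7 6 8-10 0-13-5-15 0-16-9-26-11-10 5-12-9-10z"/><path d="M397 16l-57 1 0 4 9 10-5 12 11 10 9 26 0 16 5 15 0 11 16 15 10 4 10 15 14 13 18-3 20-9 14 4 19 0 13-4 14-8 11-2-1-65-4 1 1 20-18 10-23 17-25 8-16 0-15 10-9-3-6-11-15-12-9-16 0-18 3-8-3-38 8-15z"/><path d="M370 121l-10 13 5 5 8 16-1 10-9 18 0 7 3 5 4 1 13-1 2 12 16-2 12-5 6 0 14 1 26 11 14-21 17-3 38-13-1-28-10 1-14 8-13 4-19 0-14-4-20 9-18 3-14-13-10-15-10-4z"/><path d="M527 372l-7 7-5 12-18 0-12-4-10 1-14 22-2 13-14 22 9 7 8 3 11-11 13 1 18-16 9-17 14 7z"/><path d="M367 467l-8 6-4 6-11 23 1 5-4-3-8 0-11 12-19 11 83 1-6-13 7-9 1-12z"/><path d="M323 117l-3 4-7 21 4 38 2-8 18-6 7-21-5-2-4-6 1-15z"/><path d="M458 244l-9 3-13 11 1 9 8 12 20-5-5-9 3-12z"/>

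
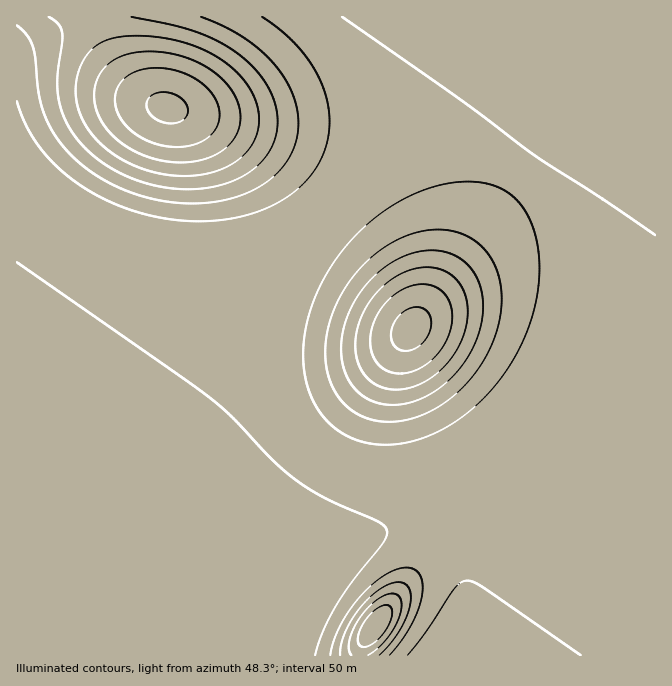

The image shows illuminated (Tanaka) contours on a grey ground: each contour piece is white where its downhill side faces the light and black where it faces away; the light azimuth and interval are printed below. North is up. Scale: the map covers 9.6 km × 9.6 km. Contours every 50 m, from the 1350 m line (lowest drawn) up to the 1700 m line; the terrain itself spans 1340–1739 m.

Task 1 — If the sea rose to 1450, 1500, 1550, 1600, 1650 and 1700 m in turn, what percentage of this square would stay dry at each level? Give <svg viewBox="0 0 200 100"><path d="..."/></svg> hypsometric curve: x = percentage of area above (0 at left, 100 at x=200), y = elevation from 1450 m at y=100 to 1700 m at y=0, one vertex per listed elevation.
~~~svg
<svg viewBox="0 0 200 100"><path d="M191 100l-6-20-9-20-10-20-34-20-84-20"/></svg>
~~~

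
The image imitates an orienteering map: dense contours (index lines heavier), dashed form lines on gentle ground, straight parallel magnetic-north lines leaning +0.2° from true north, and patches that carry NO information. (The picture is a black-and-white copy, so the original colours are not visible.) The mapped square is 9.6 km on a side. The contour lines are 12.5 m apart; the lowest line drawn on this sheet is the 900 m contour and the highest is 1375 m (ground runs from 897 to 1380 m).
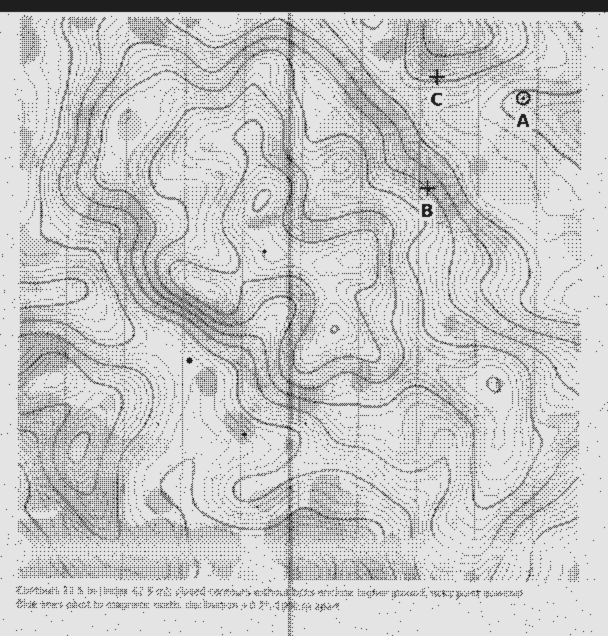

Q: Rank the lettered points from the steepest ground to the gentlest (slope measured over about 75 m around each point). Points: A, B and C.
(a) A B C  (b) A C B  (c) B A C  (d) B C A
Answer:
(d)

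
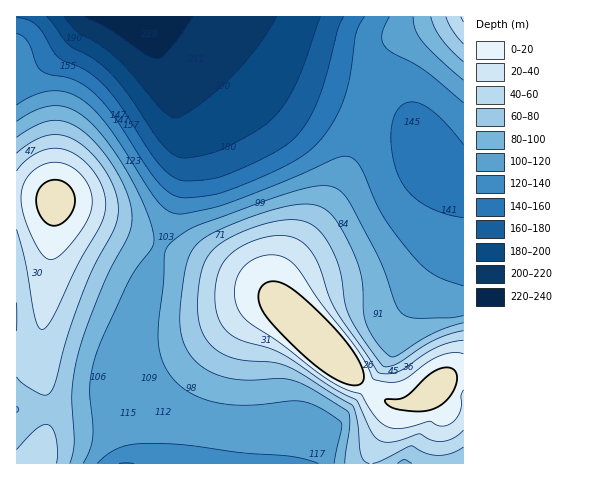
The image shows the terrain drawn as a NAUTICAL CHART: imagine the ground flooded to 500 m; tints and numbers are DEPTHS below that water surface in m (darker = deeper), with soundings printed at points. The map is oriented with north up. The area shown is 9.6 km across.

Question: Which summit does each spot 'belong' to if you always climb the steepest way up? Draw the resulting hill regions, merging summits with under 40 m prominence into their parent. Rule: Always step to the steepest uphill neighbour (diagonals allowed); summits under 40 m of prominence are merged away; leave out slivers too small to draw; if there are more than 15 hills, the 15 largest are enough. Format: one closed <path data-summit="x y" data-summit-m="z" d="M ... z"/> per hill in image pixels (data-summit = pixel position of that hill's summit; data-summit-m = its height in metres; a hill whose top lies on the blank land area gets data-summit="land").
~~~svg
<path data-summit="land" d="M206 16l-65 1 17 35 16 45 10 47 0 27-5 22-36 101-21 84 2 13 16 41 1 23-3 8 325 1 1-286-15-3-11-7-11-13-14-30-16-13-20-10-51-15-36-14-18-10-40-31z"/><path data-summit="land" d="M140 16l-51 0-8 12-19 21-26 19-20 12 1 384 121 0 2-2 0-30-16-41-2-13 21-84 36-101 5-22 0-27-10-47-16-45z"/><path data-summit="463 17" data-summit-m="464" d="M463 16l-257 1 26 15 40 31 18 10 36 14 51 15 20 10 16 13 14 30 11 13 11 7 14 2z"/>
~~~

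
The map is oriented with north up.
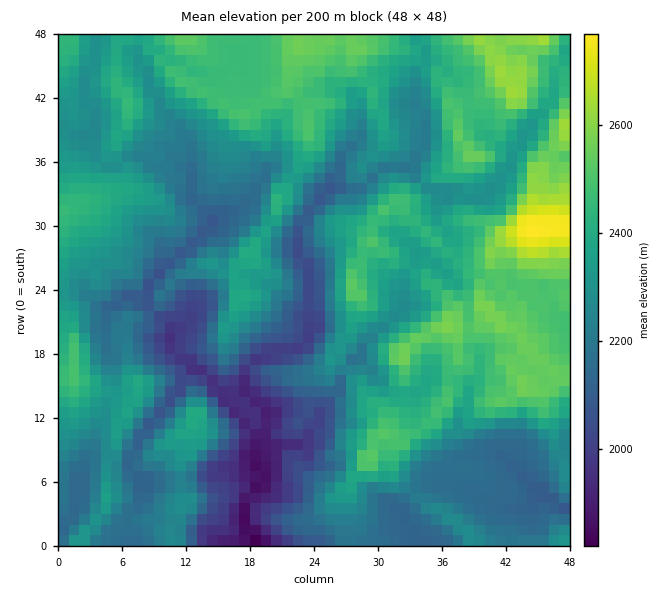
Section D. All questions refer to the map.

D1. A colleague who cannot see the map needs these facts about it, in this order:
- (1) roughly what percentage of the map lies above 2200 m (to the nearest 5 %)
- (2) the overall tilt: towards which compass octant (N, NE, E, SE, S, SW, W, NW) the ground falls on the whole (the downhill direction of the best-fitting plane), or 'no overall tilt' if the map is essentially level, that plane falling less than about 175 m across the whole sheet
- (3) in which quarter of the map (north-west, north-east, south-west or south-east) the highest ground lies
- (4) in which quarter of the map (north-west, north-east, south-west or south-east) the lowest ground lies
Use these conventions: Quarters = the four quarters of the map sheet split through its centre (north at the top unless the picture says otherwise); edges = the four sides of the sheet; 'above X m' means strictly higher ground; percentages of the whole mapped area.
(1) About 70 % of the map lies above 2200 m.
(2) On the whole the ground falls towards the south-west.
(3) The highest ground is in the north-east quarter.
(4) The lowest point lies in the south-west quarter of the map.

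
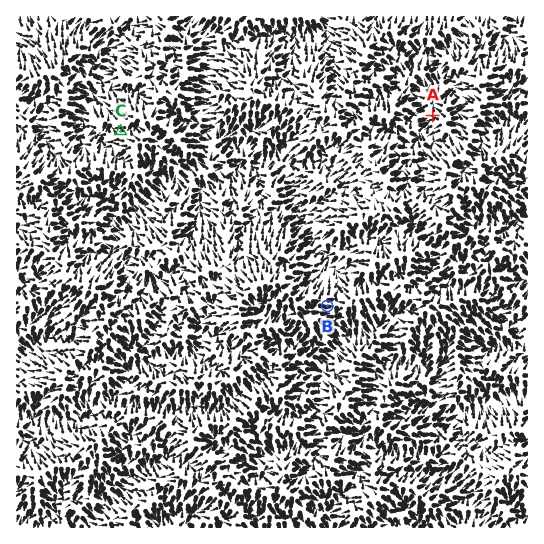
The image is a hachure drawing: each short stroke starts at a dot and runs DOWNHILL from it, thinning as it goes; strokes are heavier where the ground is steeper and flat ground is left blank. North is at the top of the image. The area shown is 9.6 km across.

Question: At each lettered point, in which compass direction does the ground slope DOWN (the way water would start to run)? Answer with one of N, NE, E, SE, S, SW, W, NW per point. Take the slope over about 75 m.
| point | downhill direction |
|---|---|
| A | W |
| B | E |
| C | NW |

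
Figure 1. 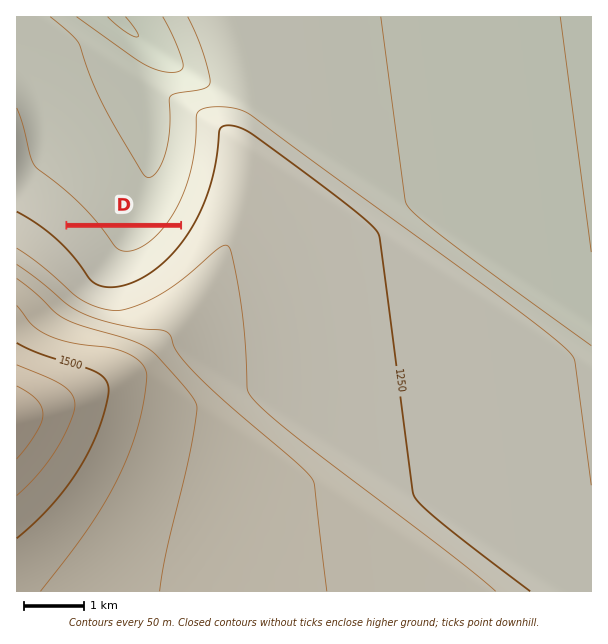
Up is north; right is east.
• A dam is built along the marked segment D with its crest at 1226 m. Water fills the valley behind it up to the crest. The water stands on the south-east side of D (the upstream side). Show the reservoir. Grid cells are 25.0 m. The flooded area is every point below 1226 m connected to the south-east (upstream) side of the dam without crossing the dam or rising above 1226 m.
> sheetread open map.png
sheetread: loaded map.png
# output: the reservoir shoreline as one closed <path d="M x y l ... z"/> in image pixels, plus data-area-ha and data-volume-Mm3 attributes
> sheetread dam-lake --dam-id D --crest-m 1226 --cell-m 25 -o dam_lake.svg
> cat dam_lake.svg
<path d="M177 228l-105 0 18 20 0 1 4 5 0 1 3 3 0 2 3 3 0 1 4 4 1 0 3 3 5 0 1 1 6 0 2-1 6 0 1-1 3 0 2-2 10-4 9-8 2 0 14-14 0-2 6-6 0-1 3-3-1-2z" data-area-ha="84" data-volume-Mm3="16.37"/>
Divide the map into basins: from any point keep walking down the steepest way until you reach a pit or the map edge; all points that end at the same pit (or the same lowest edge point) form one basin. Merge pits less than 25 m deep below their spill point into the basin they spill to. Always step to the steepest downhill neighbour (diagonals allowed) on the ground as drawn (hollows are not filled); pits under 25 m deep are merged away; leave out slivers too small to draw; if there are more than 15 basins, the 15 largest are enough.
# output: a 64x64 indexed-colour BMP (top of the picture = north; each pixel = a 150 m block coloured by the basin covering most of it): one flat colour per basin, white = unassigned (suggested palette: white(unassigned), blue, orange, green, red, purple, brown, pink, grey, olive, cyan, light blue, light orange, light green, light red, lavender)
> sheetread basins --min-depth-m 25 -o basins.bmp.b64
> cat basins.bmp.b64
<image width="64" height="64" href="data:image/bmp;base64,Qk12CAAAAAAAAHYAAAAoAAAAQAAAAEAAAAABAAQAAAAAAAAIAAATCwAAEwsAABAAAAAAAAAA////ALR3HwAOf/8ALKAsACgn1gC9Z5QAS1aMAMJ34wB/f38AIr28AM++FwDox64AeLv/AIrfmACWmP8A1bDFABEREREREREREREREREREREREREREREREREREREREREREREREREREREREREREREREREREREREREREREREREREREREREREREREREREREREREREREREREREREREREREREREREREREREREREREREREREREREREREREREREREREREREREREREREREREREREREREREREREREREREREREREREREREREREREREREREREREREREREREREREREREREREREREREREREREREREREREREREREREREREREREREREREREREREREREREREREREREREREREREREREREREREREREREREREREREREREREREREREREREREREREREREREREREREREREREREREREREREREREREREREREREREREREREREREREREREREREREREREREREREREREREREREREREREREREREREREREREREREREREREREREREREREREREREREREREREREREREREREREREREREREREREREREREREREREREREREREREREREREREREREREREREREREREREREREREREREREREREREREREREREREREREREREREREREREREREREREREREREREREREREREREREREREREREREREREREREREREREREREREREREREREREREREREREREREREREREREREREREREREREREREREREREREREREREREREREREREREREREREREREREREREREREREREREREREREREREREREREREREREREREREREREREREREREREREREREREREREREREREREREREREREREREREiIRERERERERERERERERERERERERERERERERERERERESIiIhERERERERERERERERERERERERERERERERERERERIiIiIhEREREREREREREREREREREREREREREREREREREiIiIiIhERERERERERERERERERERERERERERERERERESIiIiIiIhERERERERERERERERERERERERERERERERERIiIiIiIiIhEREREREREREREREREREREREREREREREREiIiIiIiIiIRERERERERERERERERERERERERERERERESIiIiIiIiIiERERERERERERERERERERERERERERERERIiIiIiIiIiIhEREREREREREREREREREREREREREREREiIiIiIiIiIiIRERERERERERERERERERERERERERERESIiIiIiIiIiIiERERERERERERERERERERERERERERERIiIiIiIiIiIiIREREREREREREREREREREREREREREREiIiIiIiIiIiIiERERERERERERERERERERERERERERESIiIiIiIiIiIiIhERERERERERERERERERERERERERERIiIiIiIiIiIiIiEREREREREREREREREREREREREREREiIiIiIiIiIiIiIhERERERERERERERERERERERERERESIiIiIiIiIiIiIiIRERERERERERERERERERERERERERIiIiIiIiIiIiIiIhEREREREREREREREREREREREREREiIiIiIiIiIiIiIiERERERERERERERERERERERERERESIiIiIiIiIiIiIiIhERERERERERERERERERERERERERIiIiIiIiIiIiIiIiEREREREREREREREREREREREREREiIiIiIiIiIiIiIiIhERERERERERERERERERERERERESIiIiIiIiIiIiIiIiERERERERERERERERERERERERERIiIiIiIiIiIiIiIiIREREREREREREREREREREREREREiIiIiIiIiIiIiIiIhERERERERERERERERERERERERESIiIiIiIiIiIiIiIiERERERERERERERERERERERERERIiIiIiIiIiIiIiIiIhEREREREREREREREREREREREREiIiIiIiIiIiIiIiIiERERERERERERERERERERERERESIiIiIiIiIiIiIiIiIRERERERERERERERERERERERERIiIiIiIiIiIiIiIiIREREREREREREREREREREREREREiIiIiIiIiIiIiIiIhERERERERERERERERERERERERESIiIiIiIiIiIiIiIiERERERERERERERERERERERERERIiIiIiIiIiIiIiIiIREREREREREREREREREREREREREiIiIiIiIiIiIiIiIhERERERERERERERERERERERERESIiIiIiIiIiIiIiIiIRERERERERERERERERERERERERIiIiIiIiIiIiIiIiIhEREREREREREREREREREREREREiIiIiIiIiIiIiIiIiERERERERERERERERERERERERESIiIiIiIiIiIiIiIiERERERERERERERERERERERERERIiIiIiIiIiIiIiIiIREREREREREREREREREREREREREiIiIiIiIiIiIiIiIhERERERERERERERERERERERERESIiIiIiIiIiIiIiIiERERERERERERERERERERERERERIiIiIiIiIiIiIiIiEREREREREREREREREREREREREREiIiIiIiIiIiIiIiIRERERERERERERERERERERERERESIiIiIiIiIiIiIiIhERERERERERERERERERERERERER"/>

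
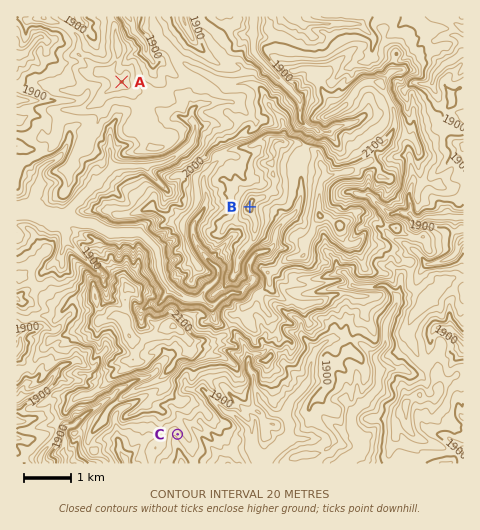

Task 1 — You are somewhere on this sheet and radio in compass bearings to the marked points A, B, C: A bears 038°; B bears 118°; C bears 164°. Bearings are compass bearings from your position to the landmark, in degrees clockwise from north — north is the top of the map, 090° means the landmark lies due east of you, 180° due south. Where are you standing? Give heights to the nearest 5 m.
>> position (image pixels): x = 89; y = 122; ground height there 1930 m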